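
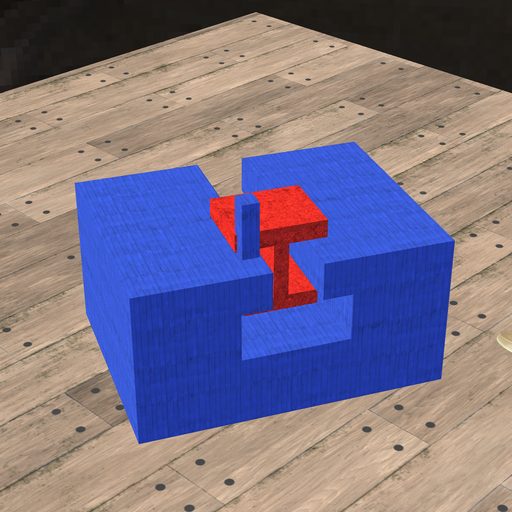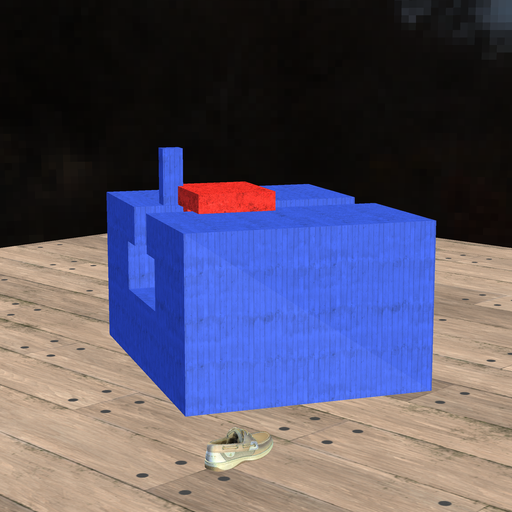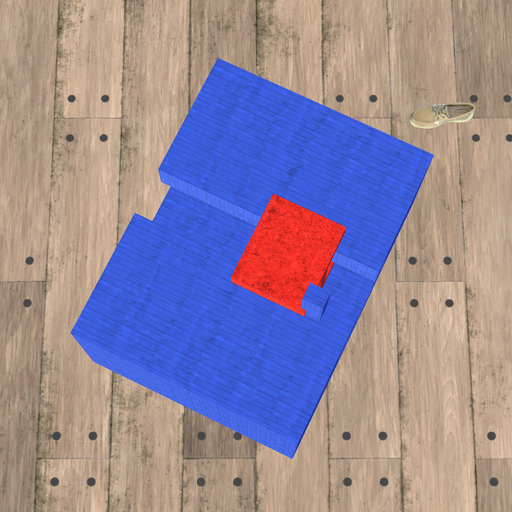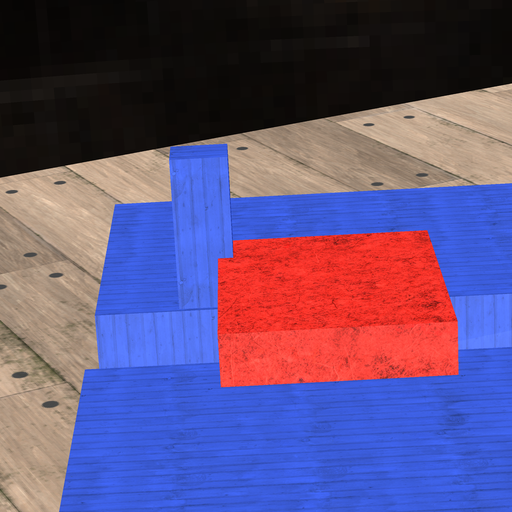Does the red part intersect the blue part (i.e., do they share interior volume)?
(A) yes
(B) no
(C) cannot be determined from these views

(A) yes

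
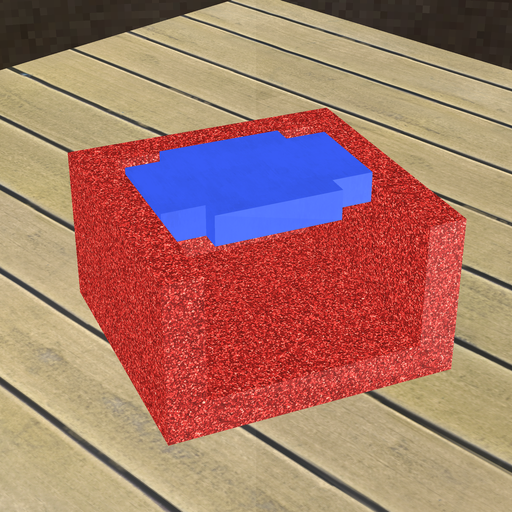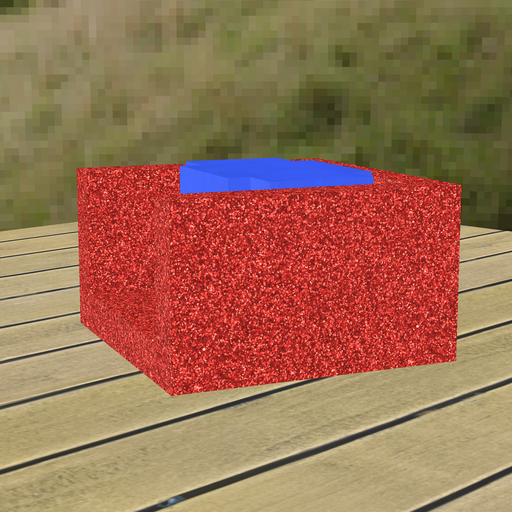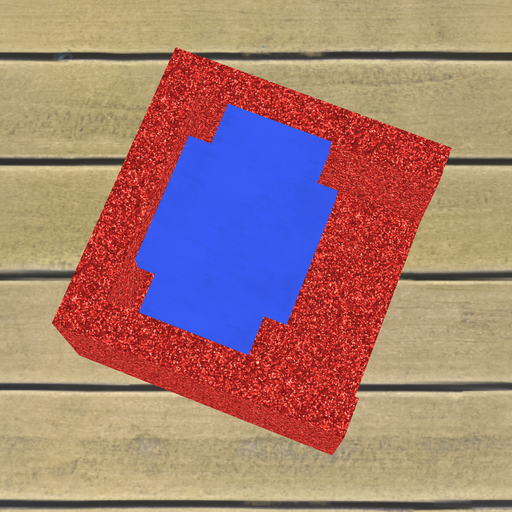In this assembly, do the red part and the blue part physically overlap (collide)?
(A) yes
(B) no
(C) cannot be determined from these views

(B) no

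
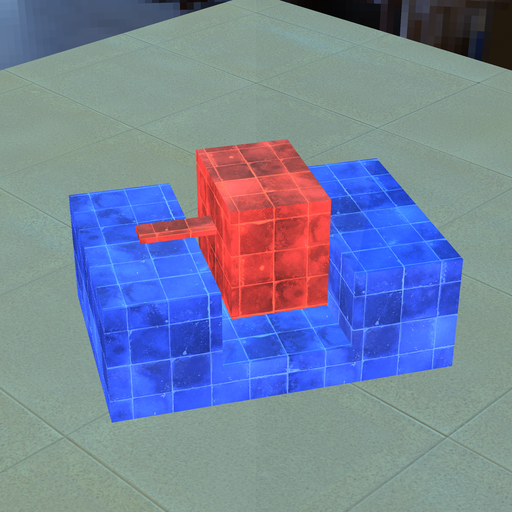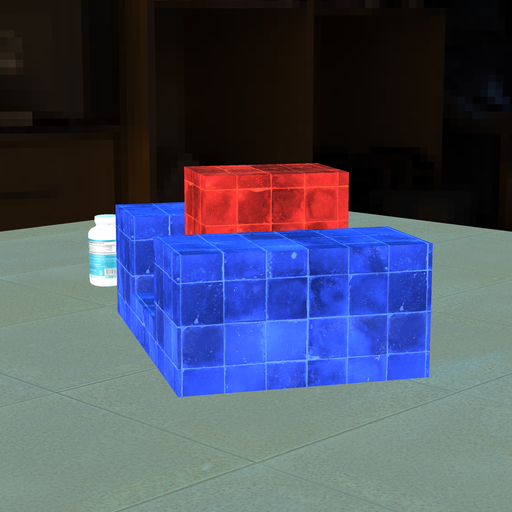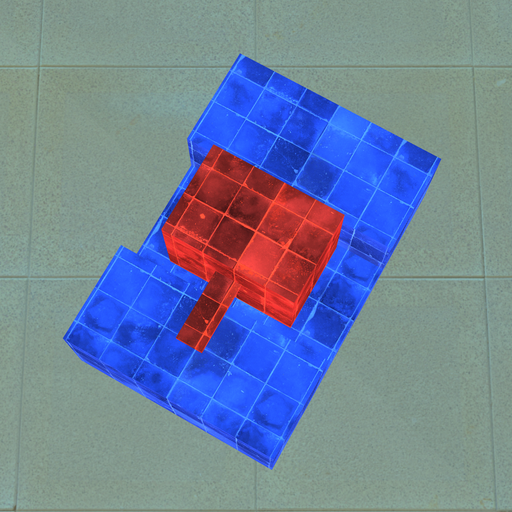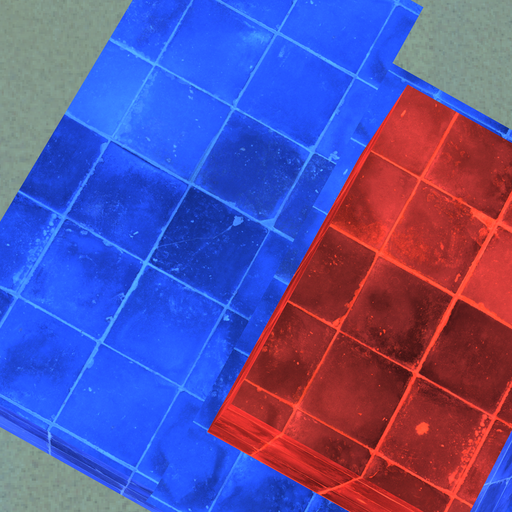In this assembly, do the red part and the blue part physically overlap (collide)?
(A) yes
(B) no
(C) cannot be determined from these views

(B) no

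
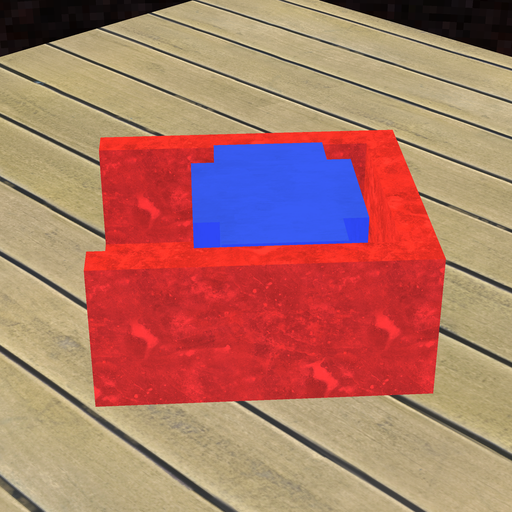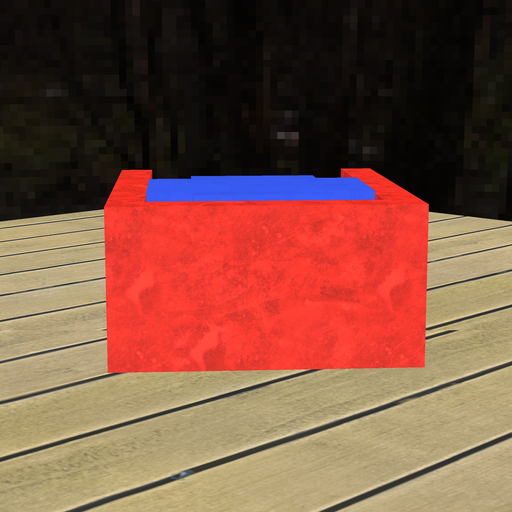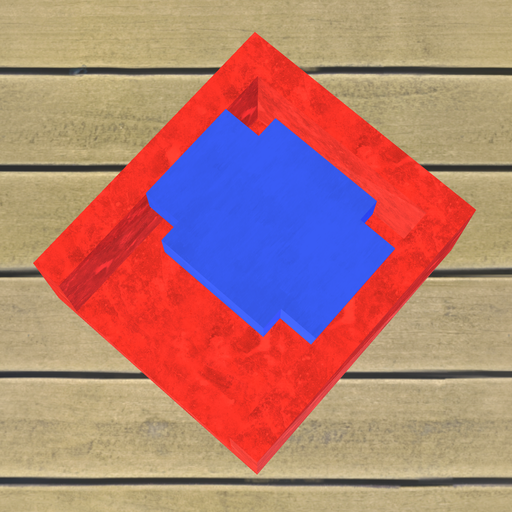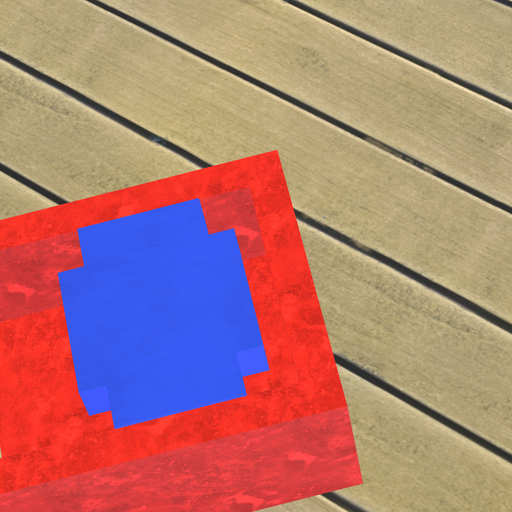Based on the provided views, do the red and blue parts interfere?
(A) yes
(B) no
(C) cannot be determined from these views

(B) no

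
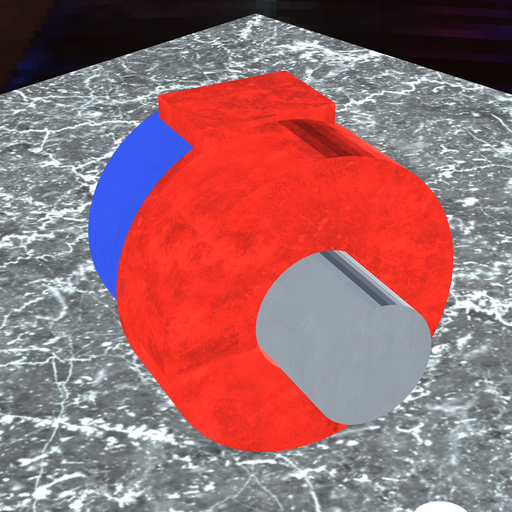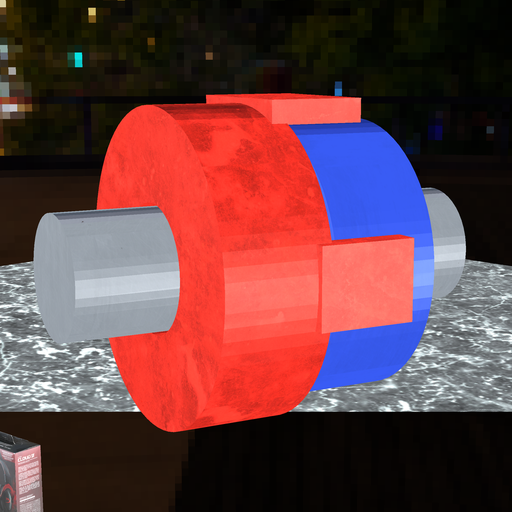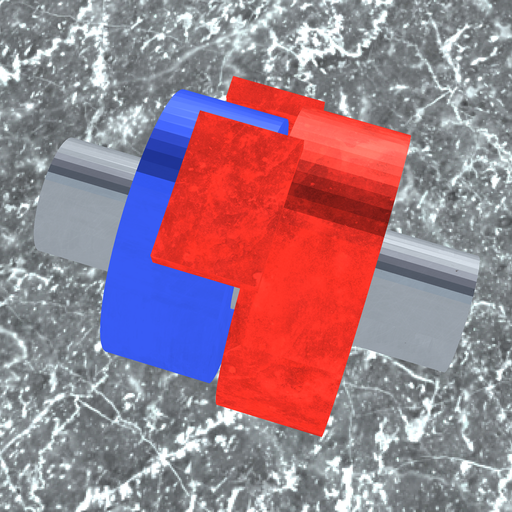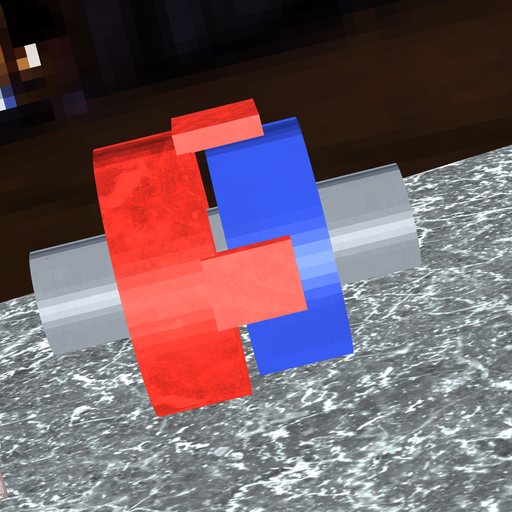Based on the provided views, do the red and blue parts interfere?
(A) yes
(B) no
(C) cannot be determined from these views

(B) no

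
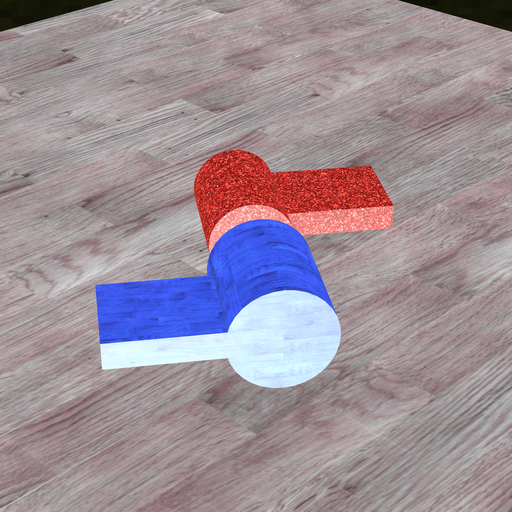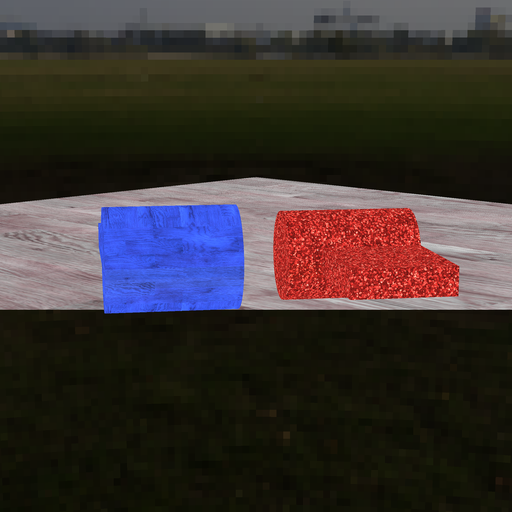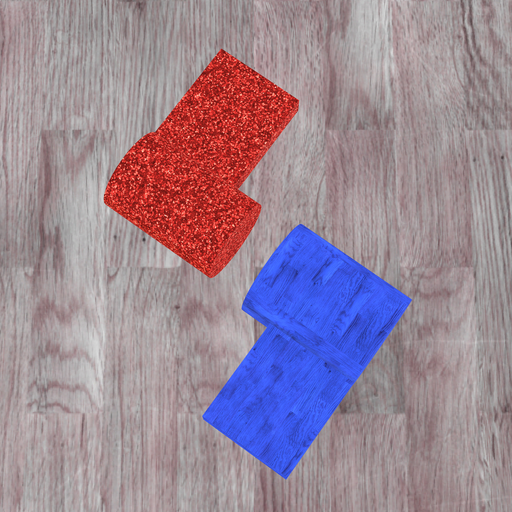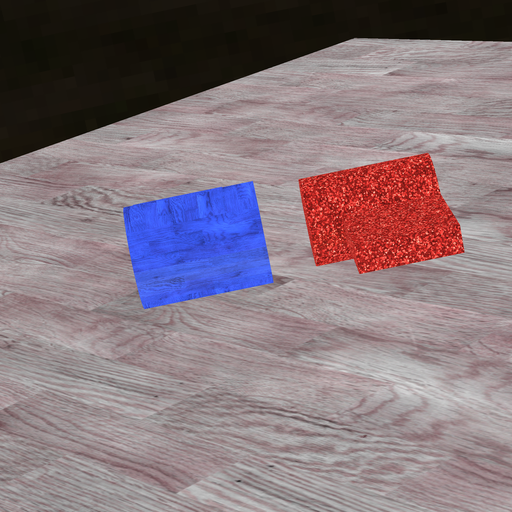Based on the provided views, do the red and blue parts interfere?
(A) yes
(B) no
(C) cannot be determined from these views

(B) no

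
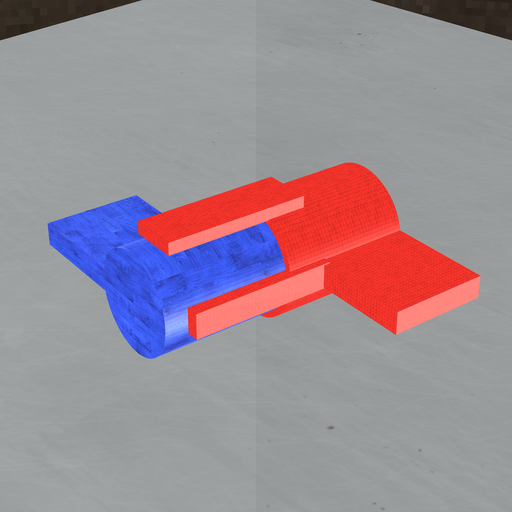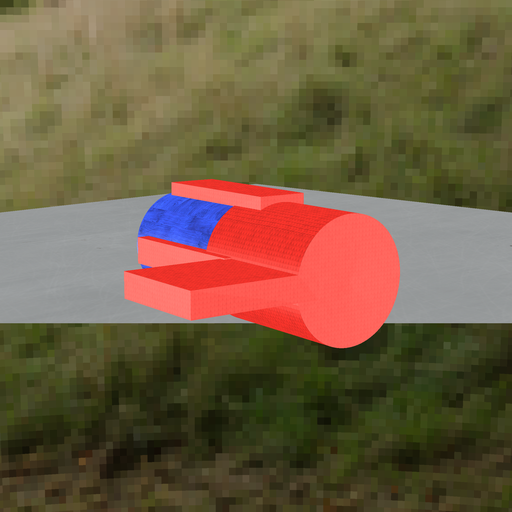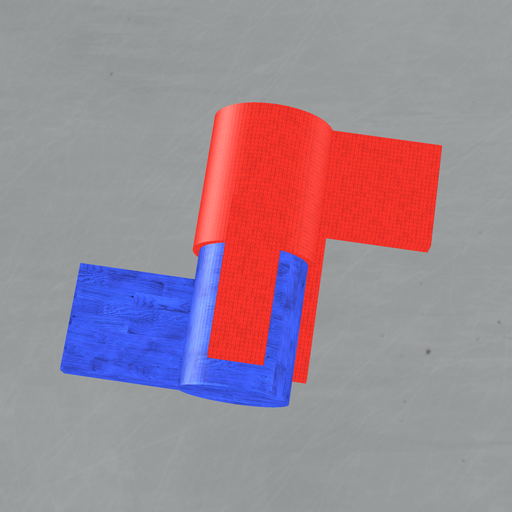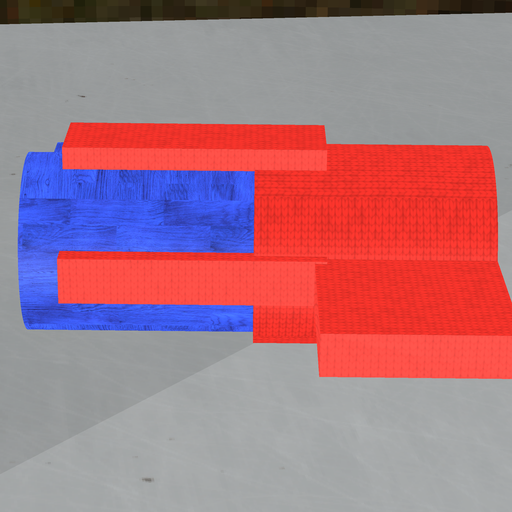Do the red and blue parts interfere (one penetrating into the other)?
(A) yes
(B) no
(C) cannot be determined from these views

(A) yes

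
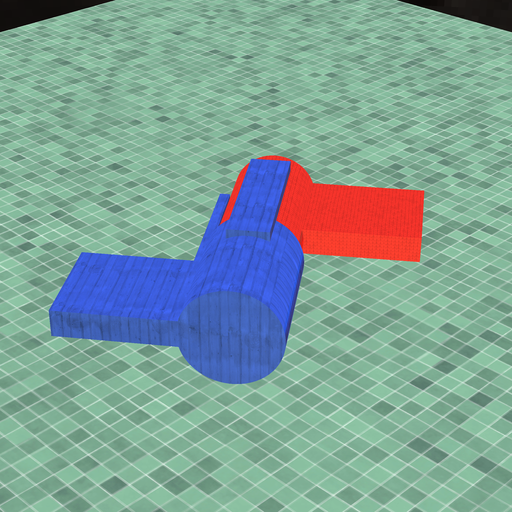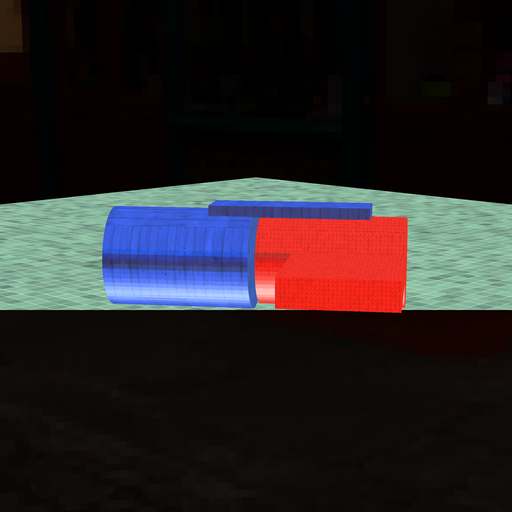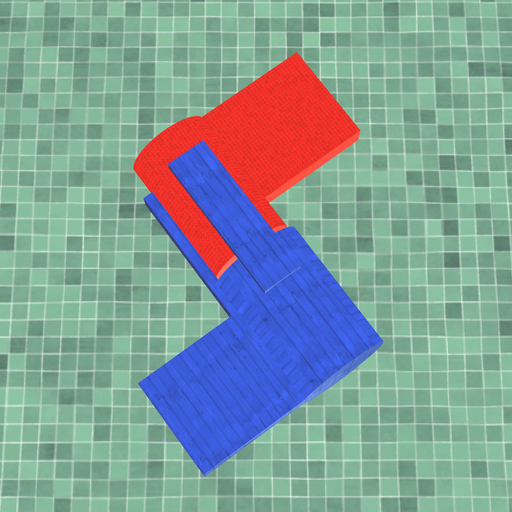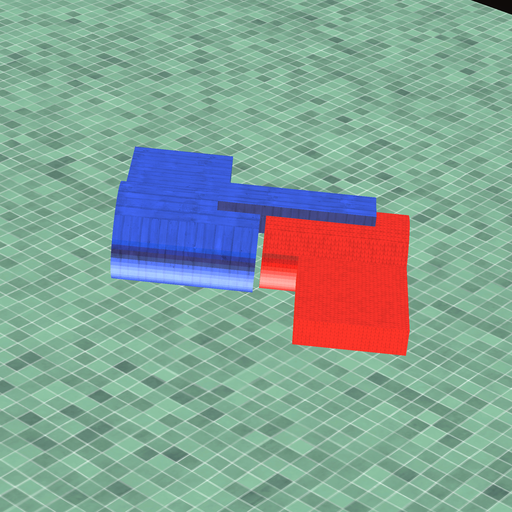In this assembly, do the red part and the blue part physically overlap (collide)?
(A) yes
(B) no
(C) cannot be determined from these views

(B) no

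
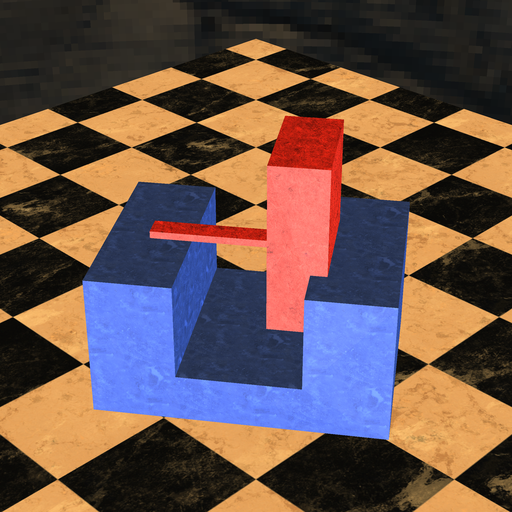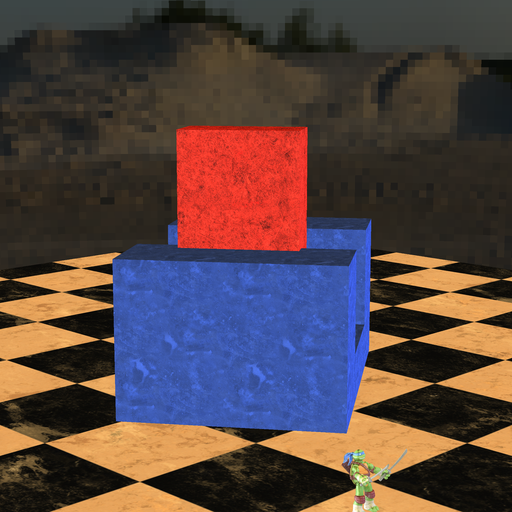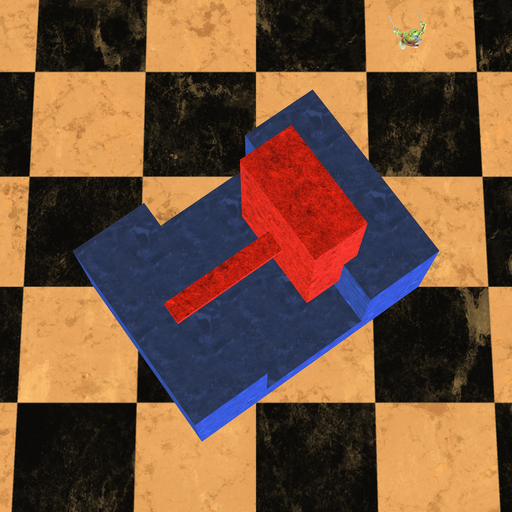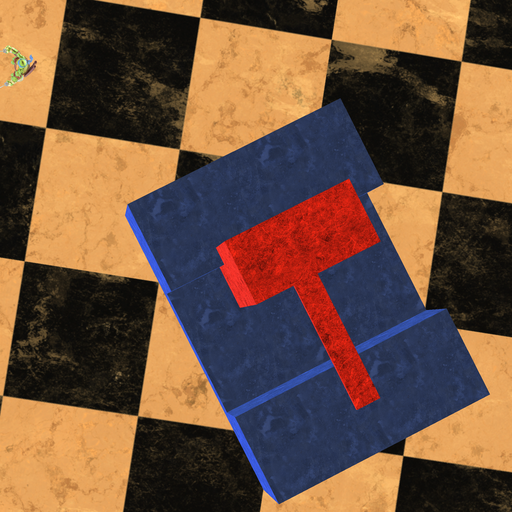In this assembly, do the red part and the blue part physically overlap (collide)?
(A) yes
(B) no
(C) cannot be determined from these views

(A) yes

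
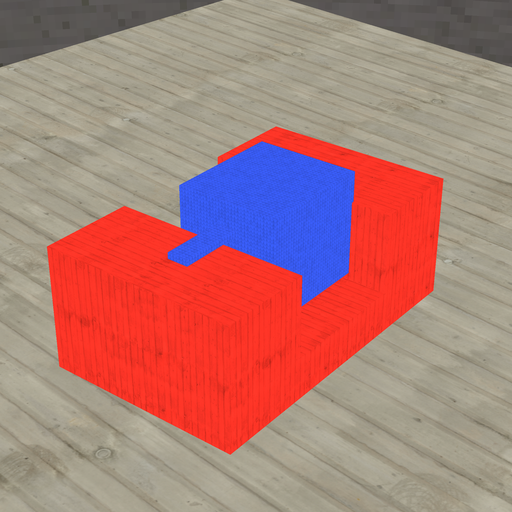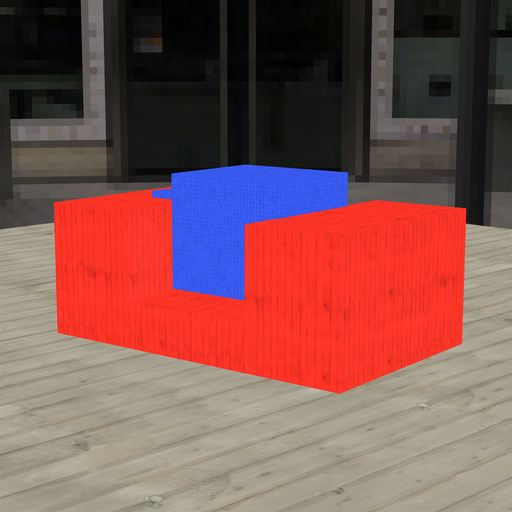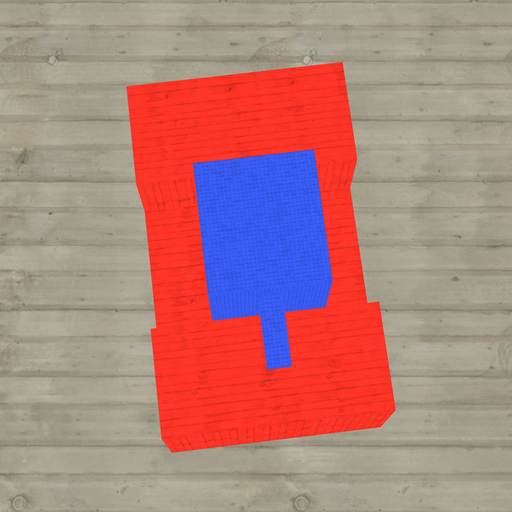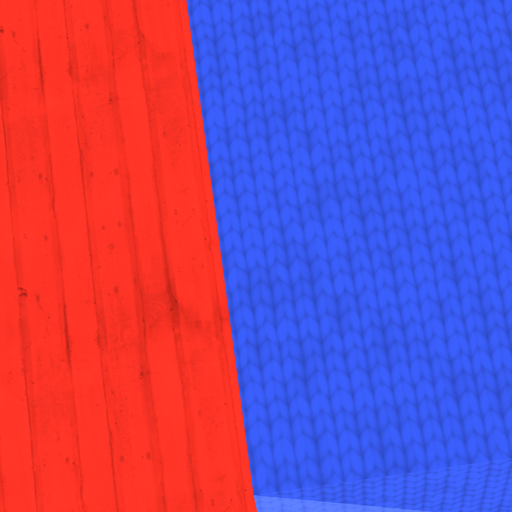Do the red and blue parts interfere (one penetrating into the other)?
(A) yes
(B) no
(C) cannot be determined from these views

(A) yes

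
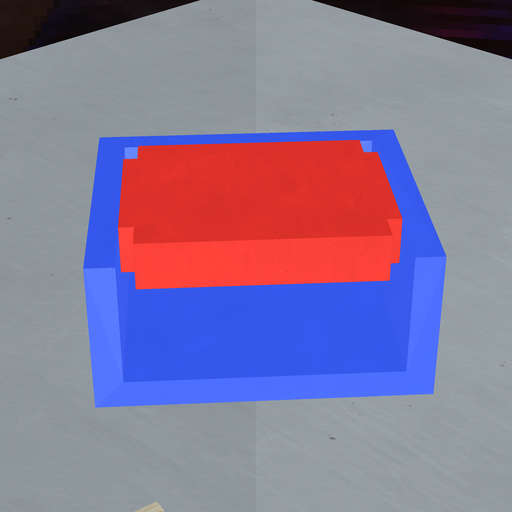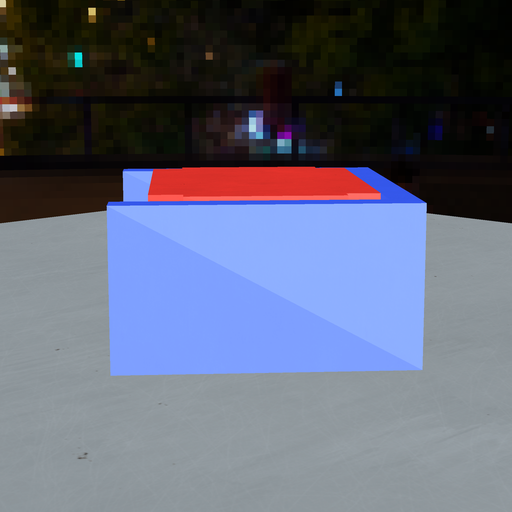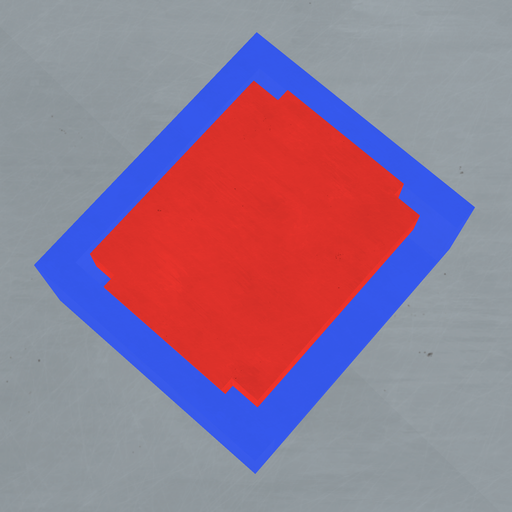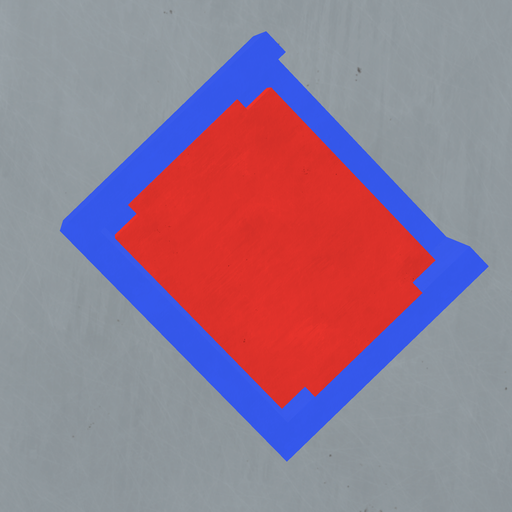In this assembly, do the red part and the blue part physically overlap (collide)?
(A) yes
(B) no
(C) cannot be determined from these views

(B) no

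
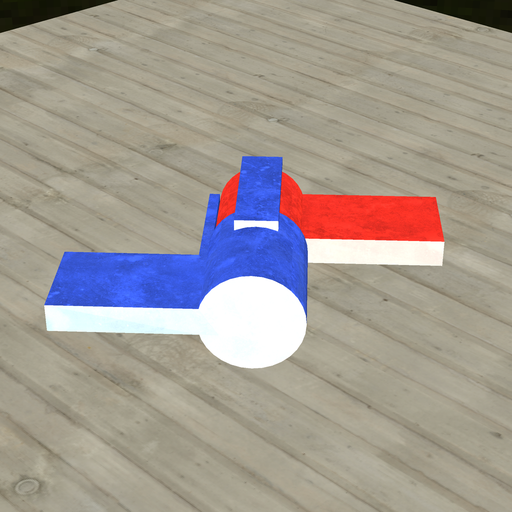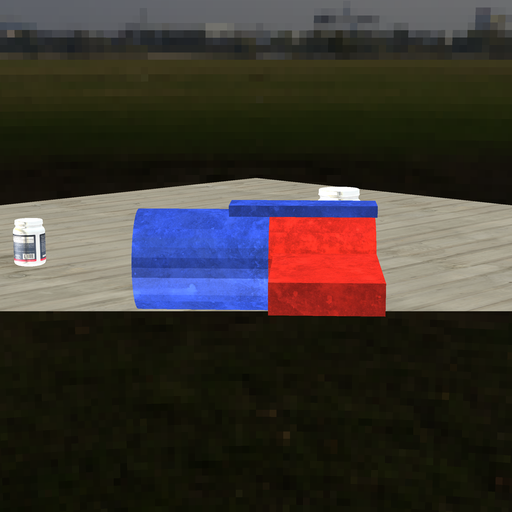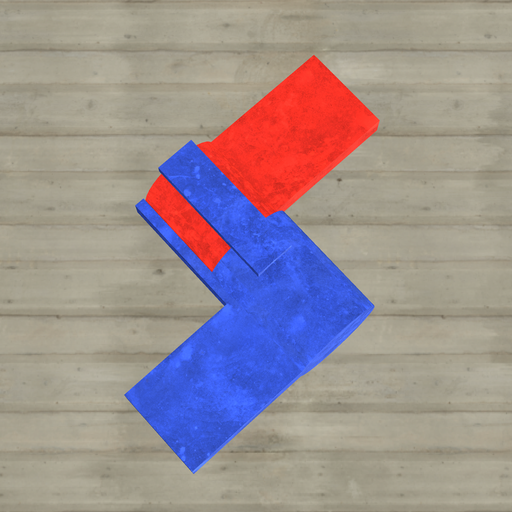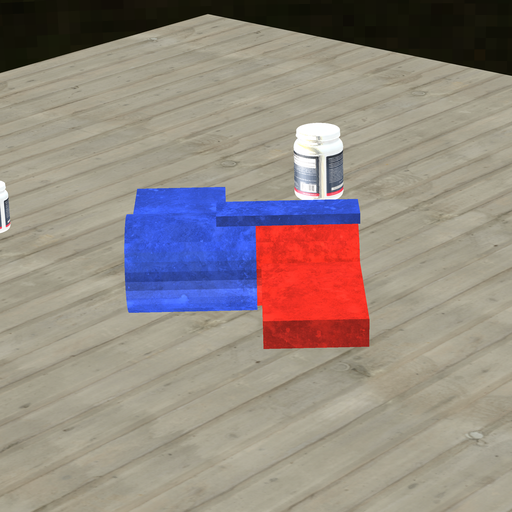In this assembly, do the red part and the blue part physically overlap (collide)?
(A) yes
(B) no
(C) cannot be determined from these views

(A) yes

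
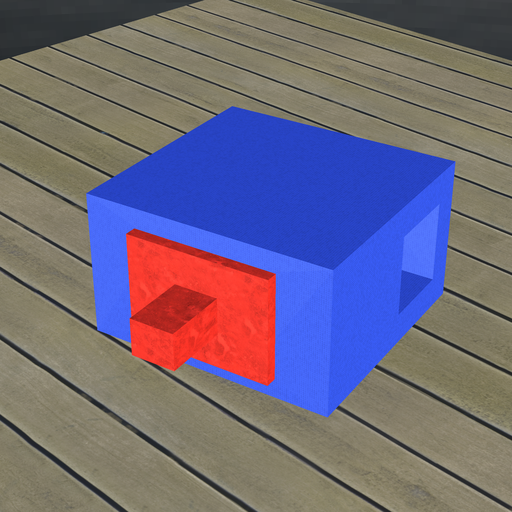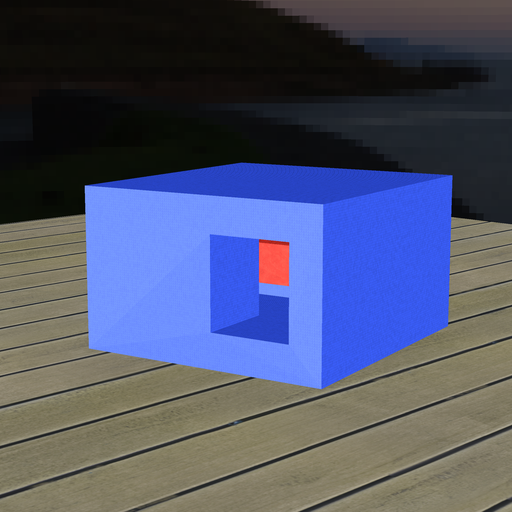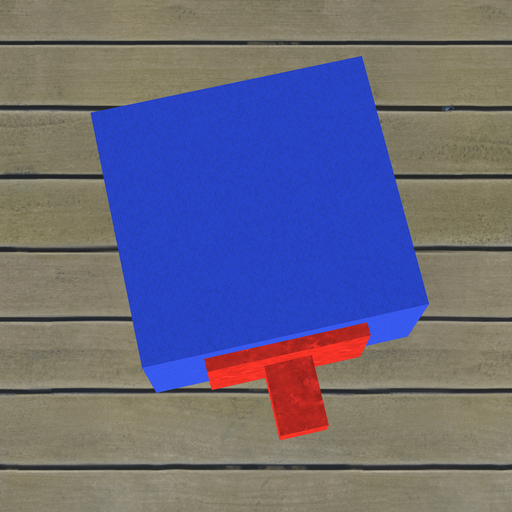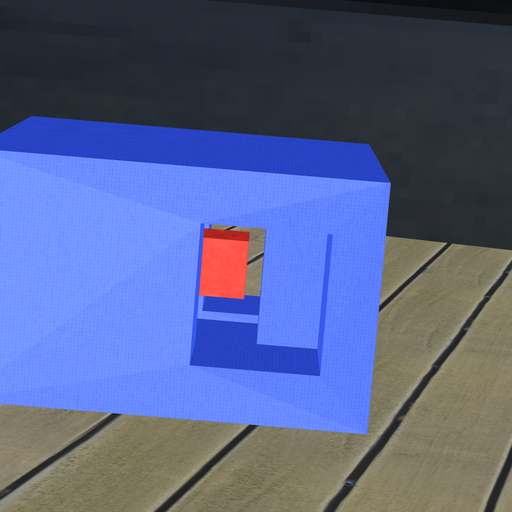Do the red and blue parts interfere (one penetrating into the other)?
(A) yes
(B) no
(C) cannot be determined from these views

(B) no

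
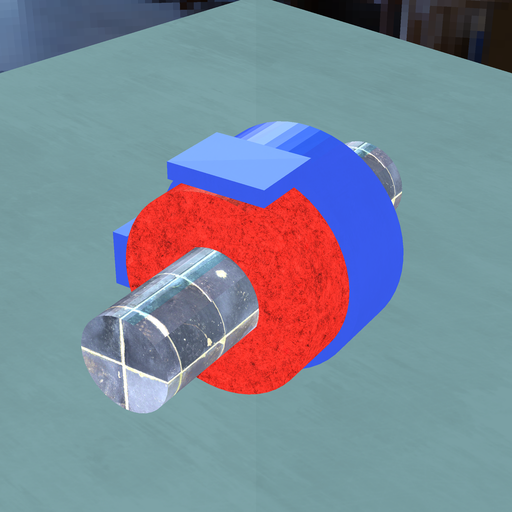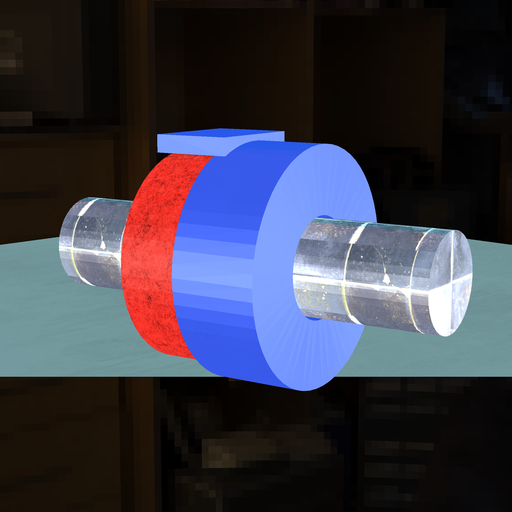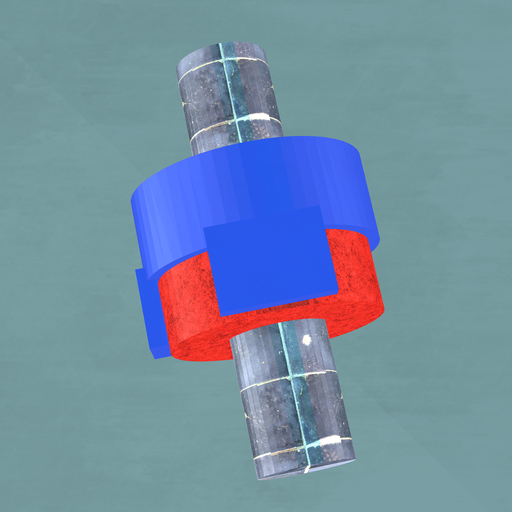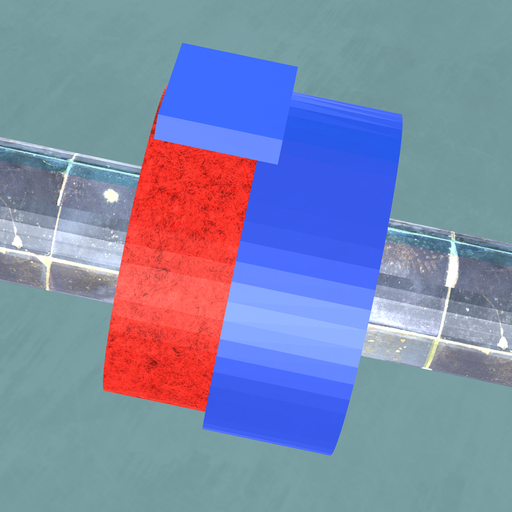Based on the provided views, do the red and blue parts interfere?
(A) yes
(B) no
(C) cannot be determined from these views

(A) yes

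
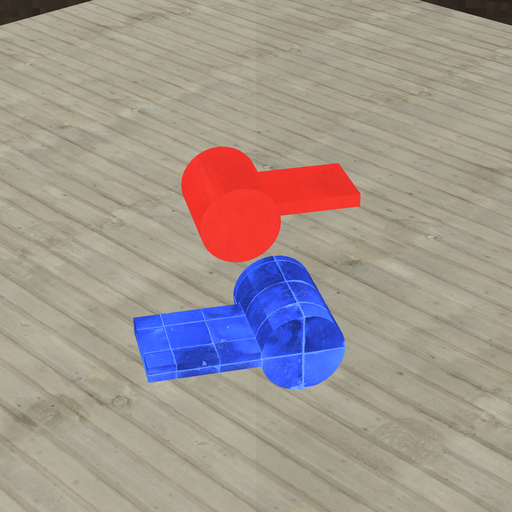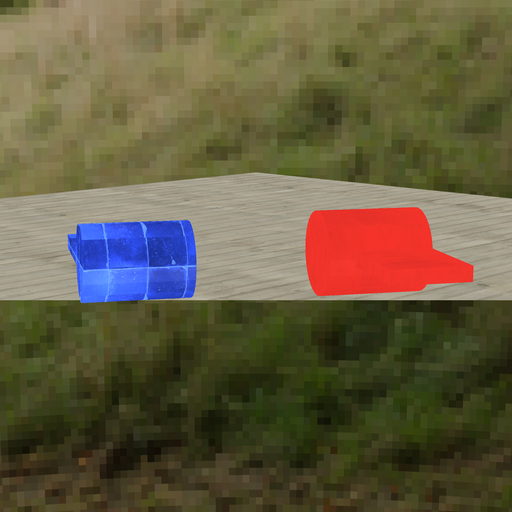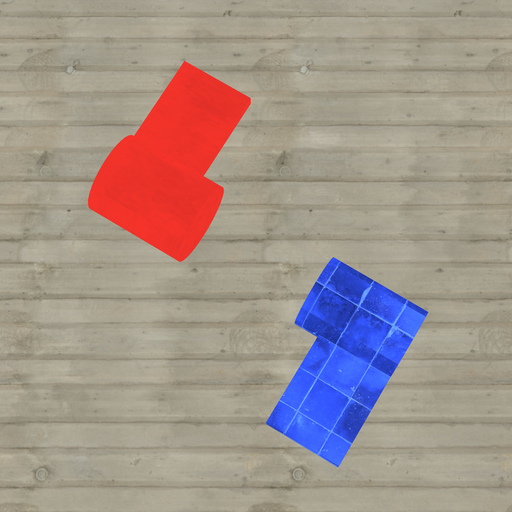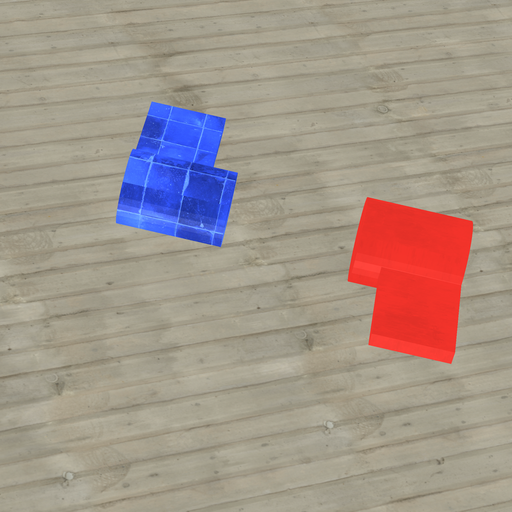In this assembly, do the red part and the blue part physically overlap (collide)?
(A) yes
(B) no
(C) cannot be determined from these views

(B) no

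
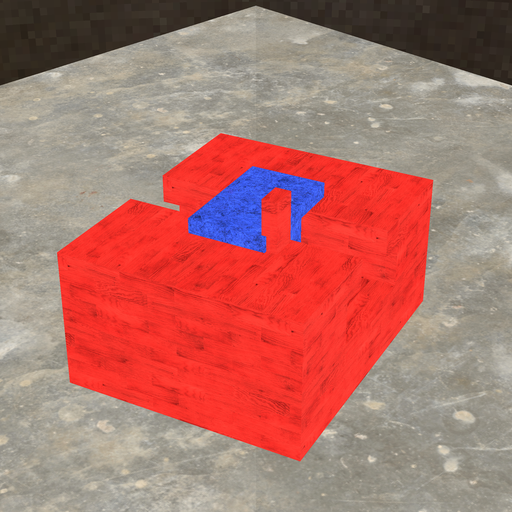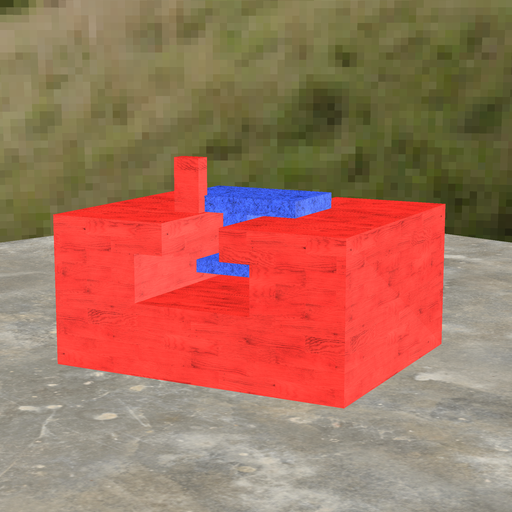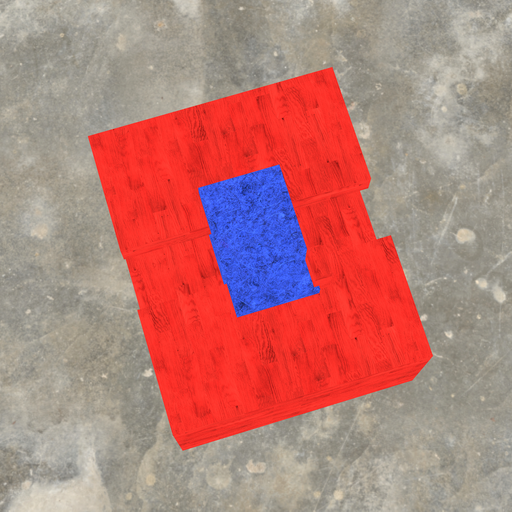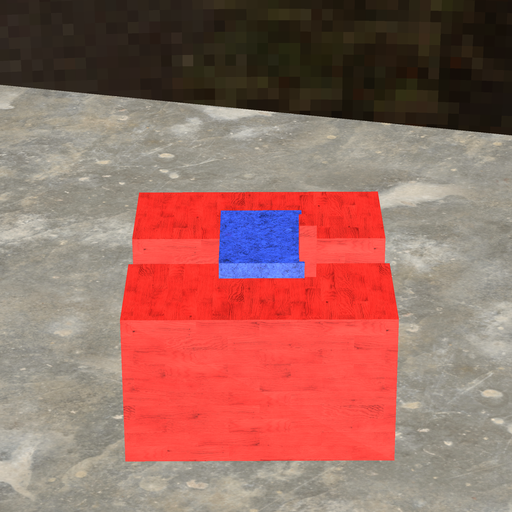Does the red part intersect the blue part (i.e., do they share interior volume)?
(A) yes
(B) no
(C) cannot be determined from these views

(A) yes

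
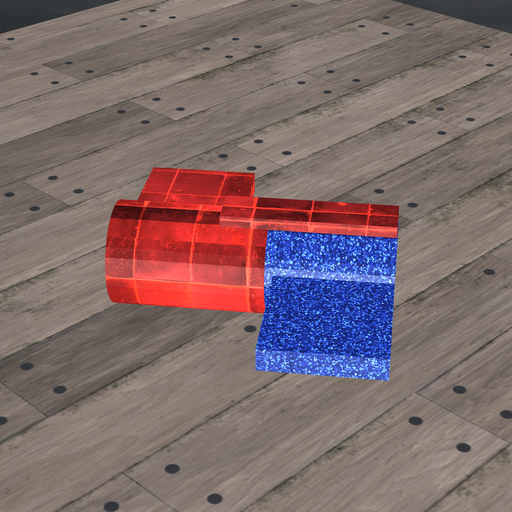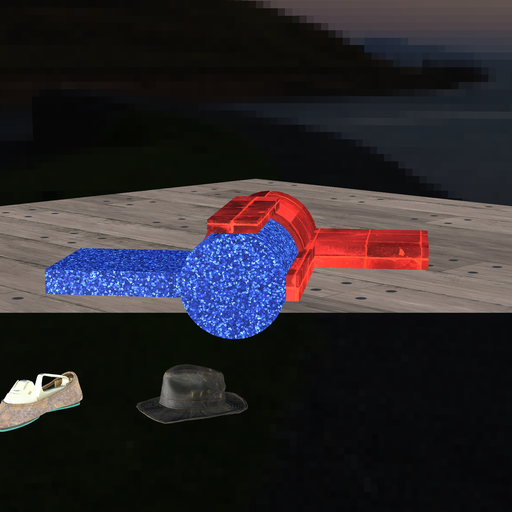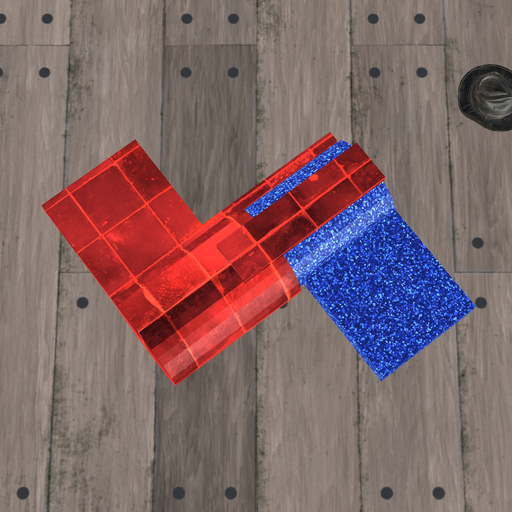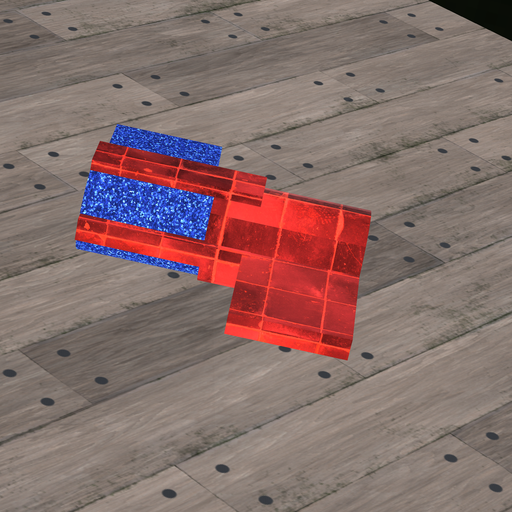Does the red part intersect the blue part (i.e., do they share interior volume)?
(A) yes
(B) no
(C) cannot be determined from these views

(A) yes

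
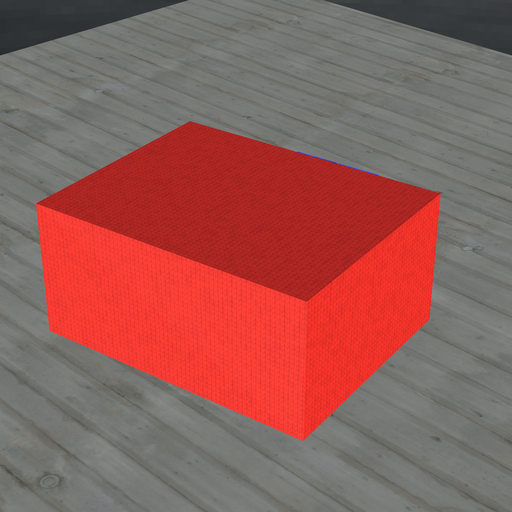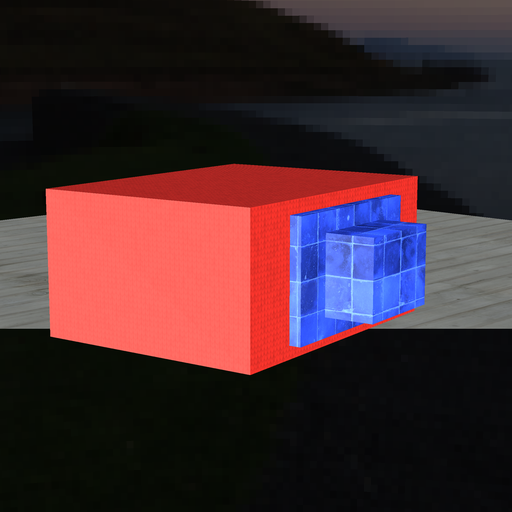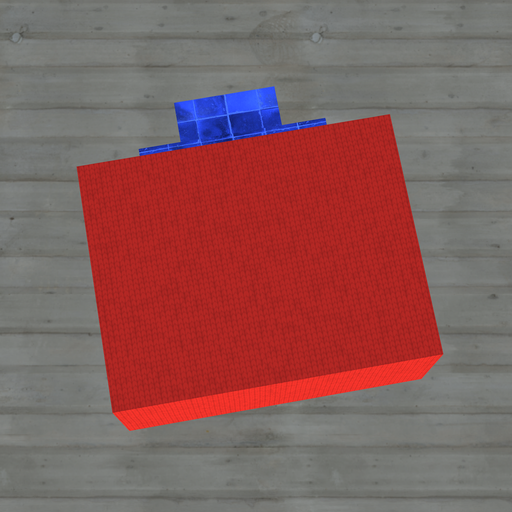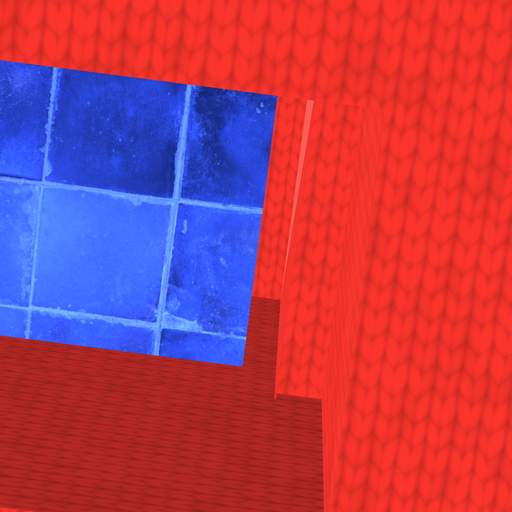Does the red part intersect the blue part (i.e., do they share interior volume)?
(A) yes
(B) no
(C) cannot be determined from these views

(B) no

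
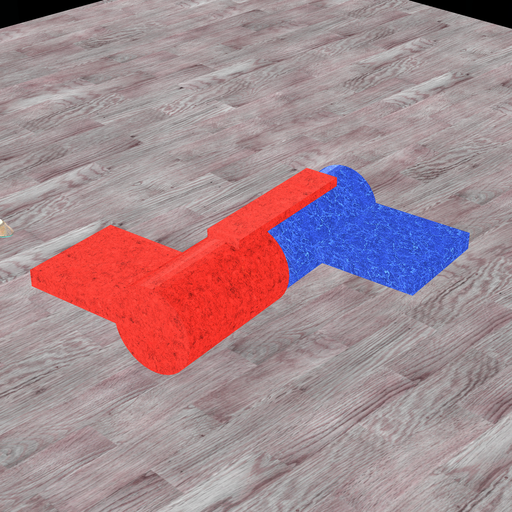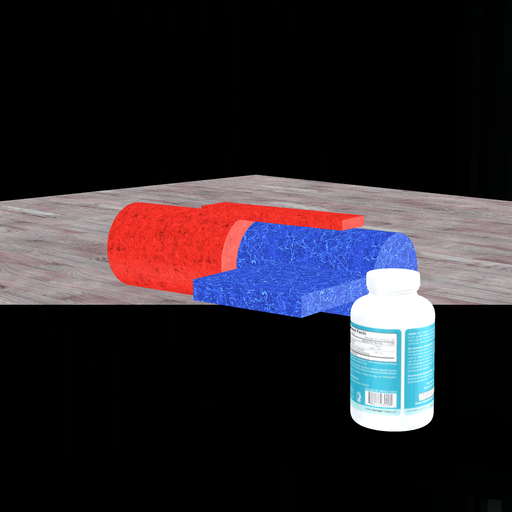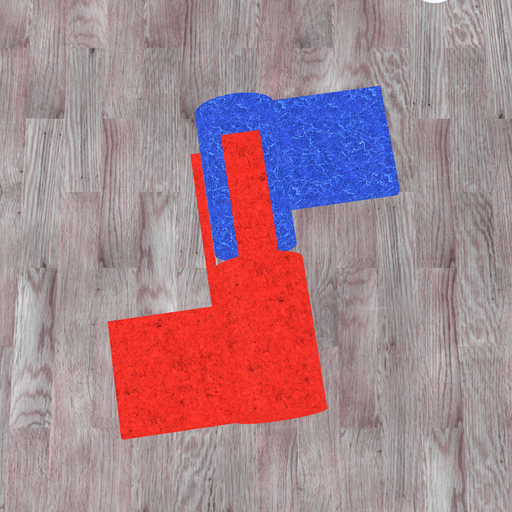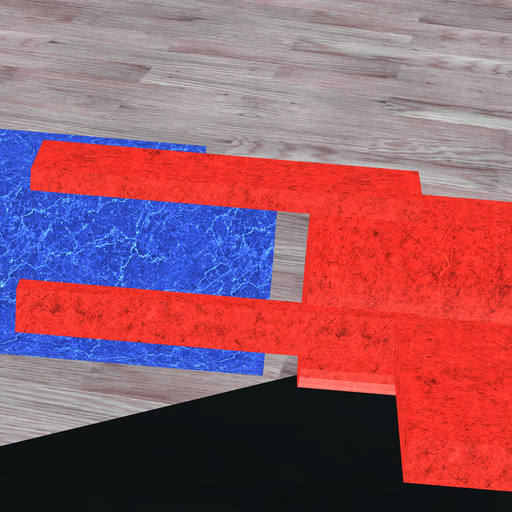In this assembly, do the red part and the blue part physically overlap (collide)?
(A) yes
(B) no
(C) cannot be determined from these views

(B) no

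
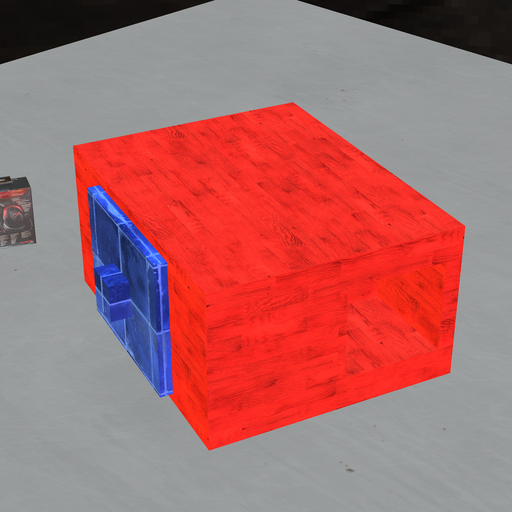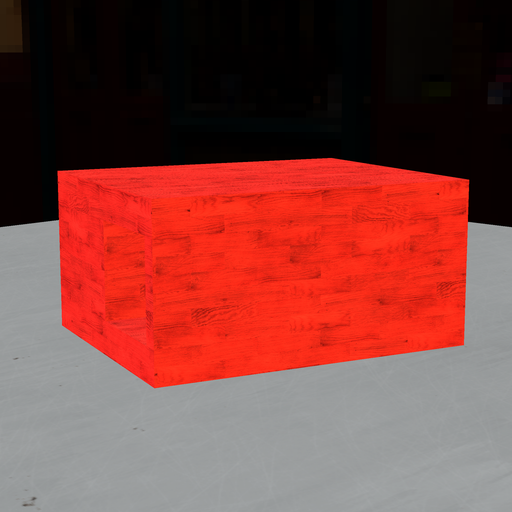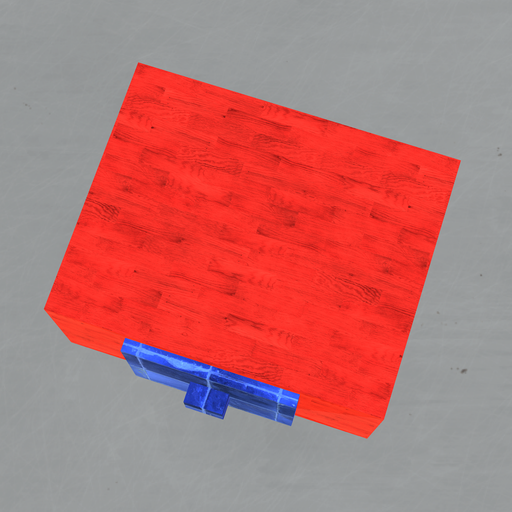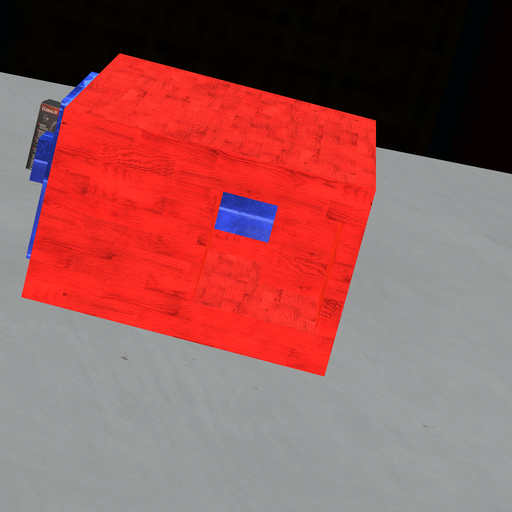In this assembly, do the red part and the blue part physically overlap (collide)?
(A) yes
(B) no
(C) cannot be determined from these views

(A) yes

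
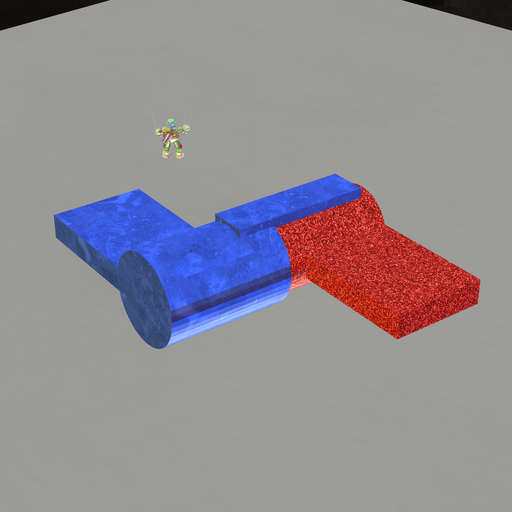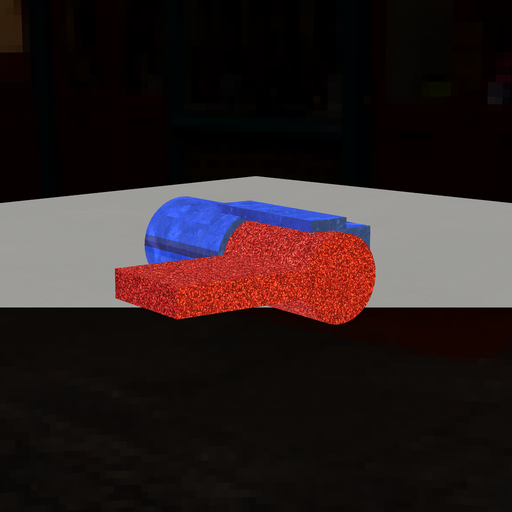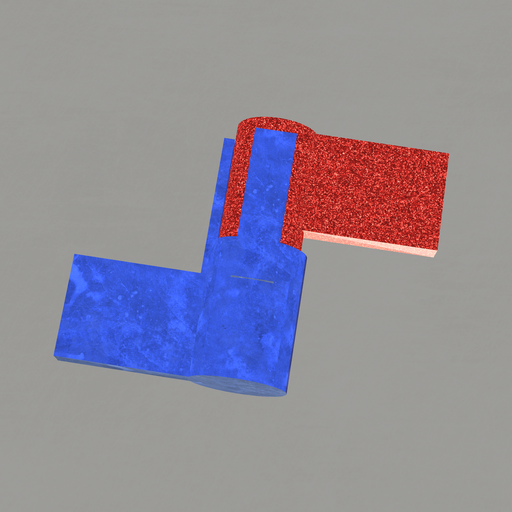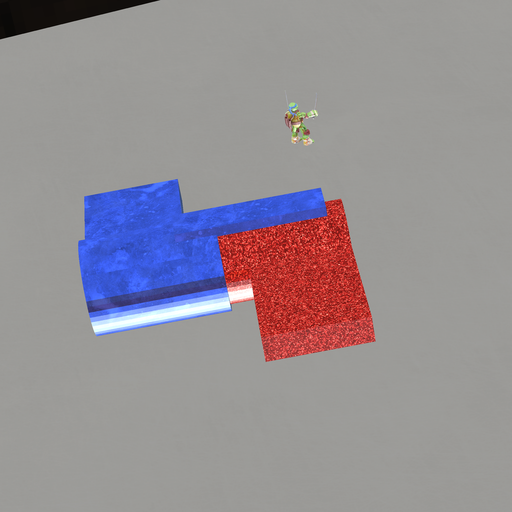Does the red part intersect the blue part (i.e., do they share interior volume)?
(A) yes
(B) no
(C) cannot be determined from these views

(A) yes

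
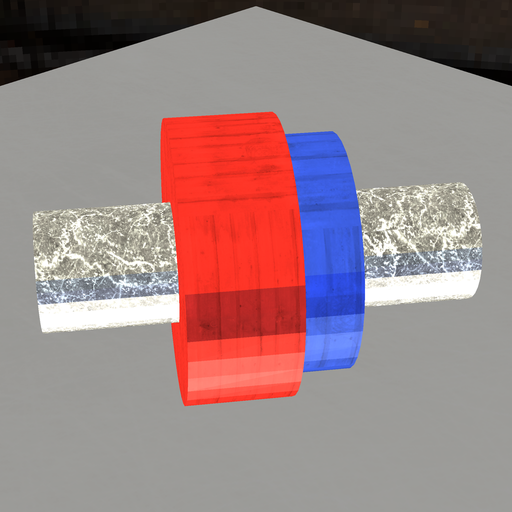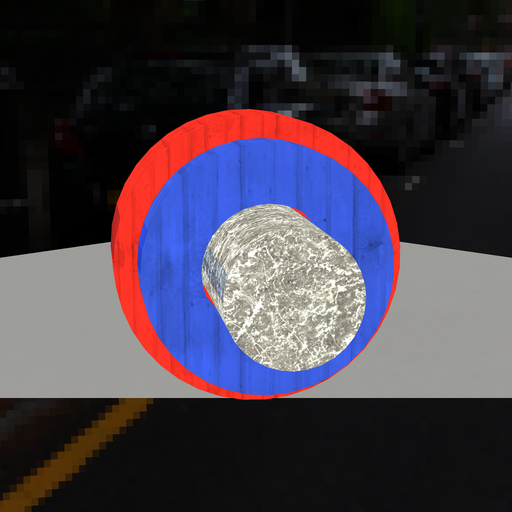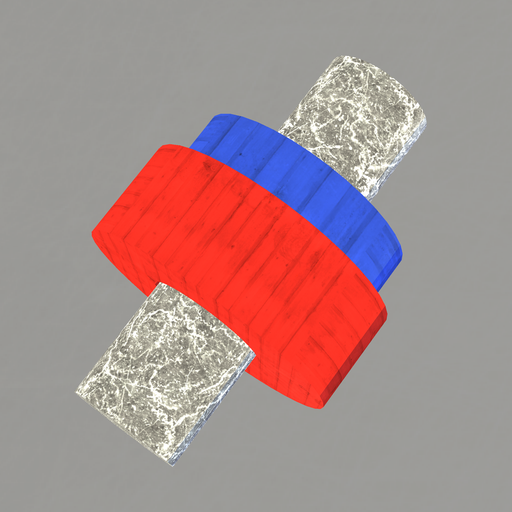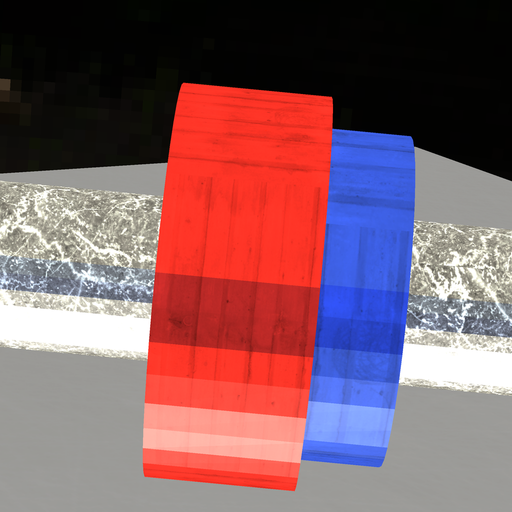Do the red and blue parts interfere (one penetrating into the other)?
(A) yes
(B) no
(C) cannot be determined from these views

(A) yes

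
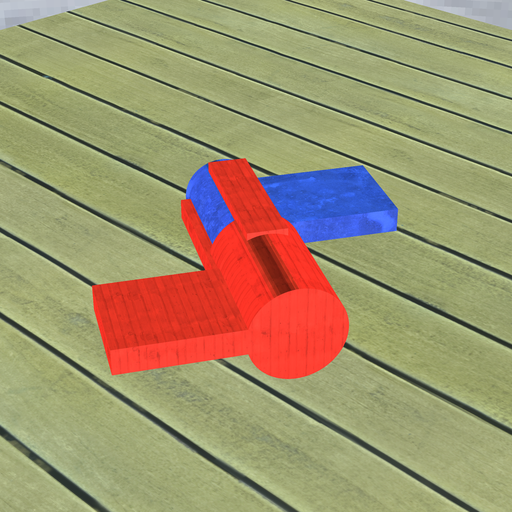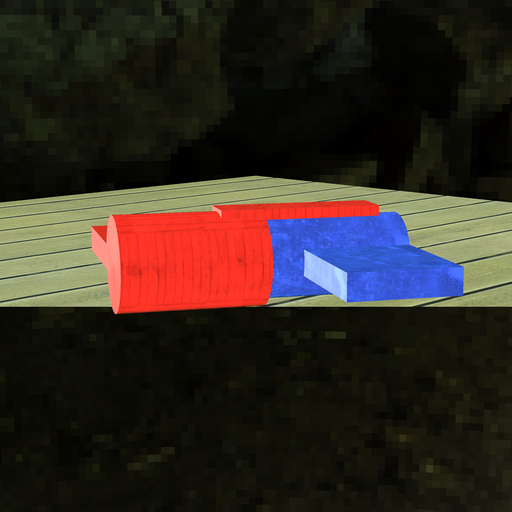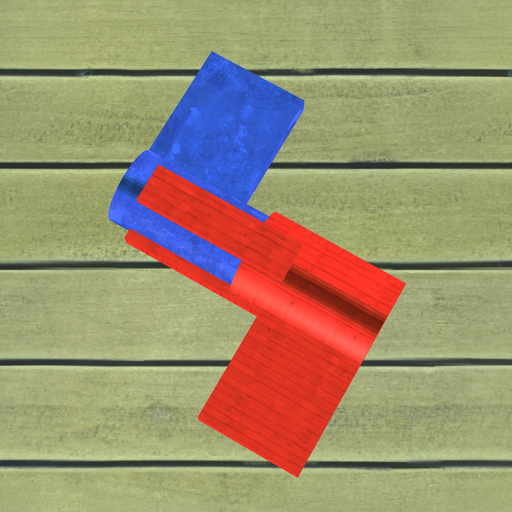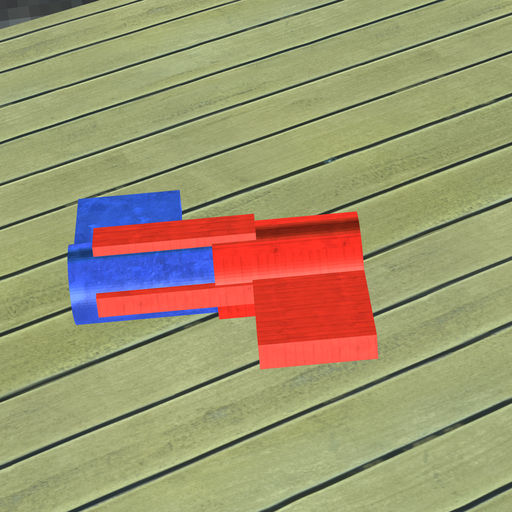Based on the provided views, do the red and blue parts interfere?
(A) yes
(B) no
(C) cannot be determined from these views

(A) yes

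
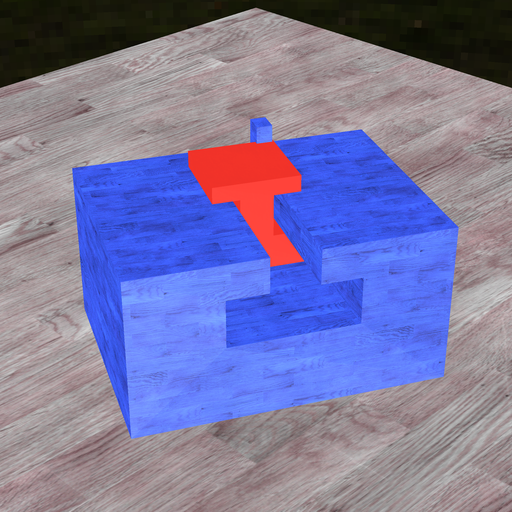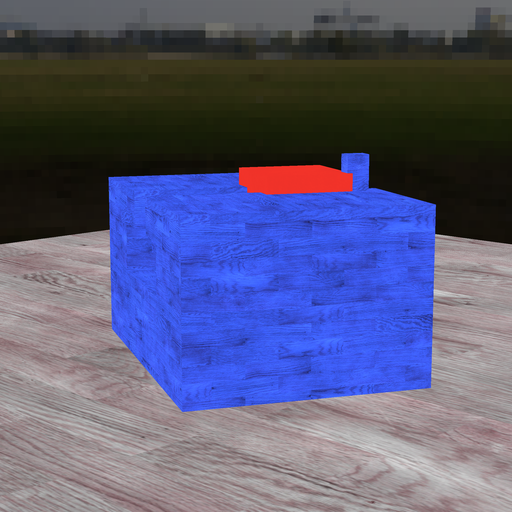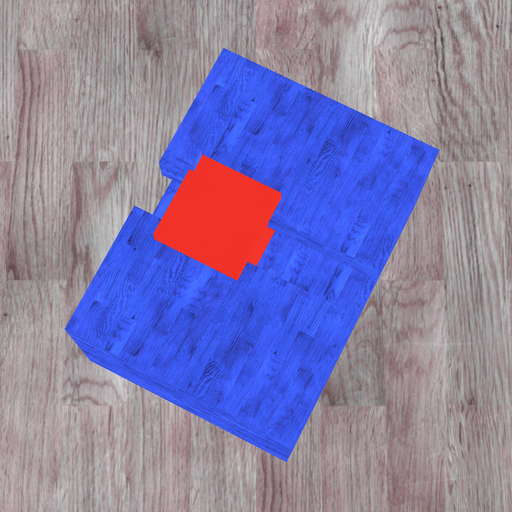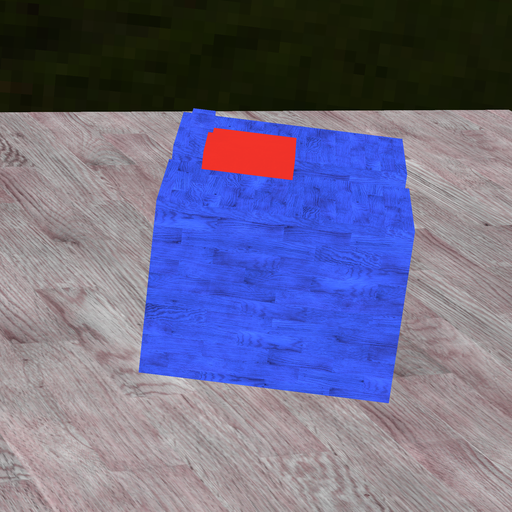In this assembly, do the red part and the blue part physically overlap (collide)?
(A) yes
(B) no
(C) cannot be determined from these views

(A) yes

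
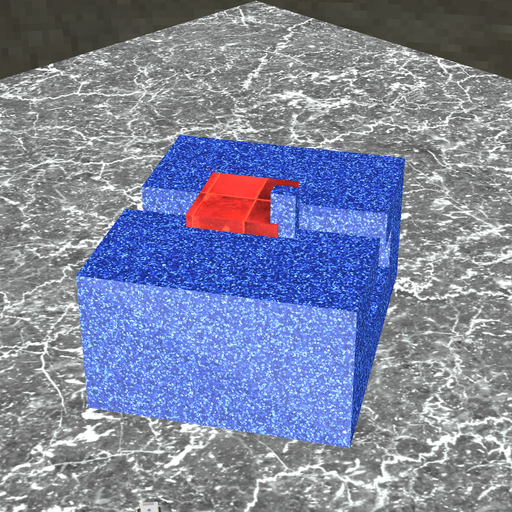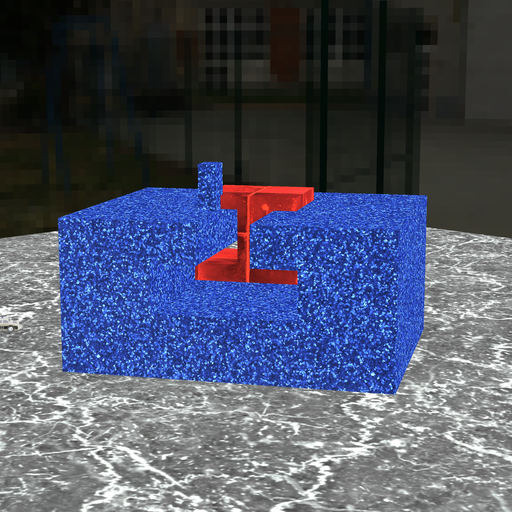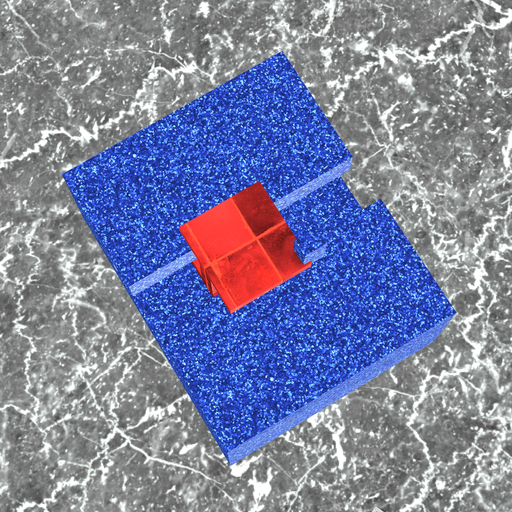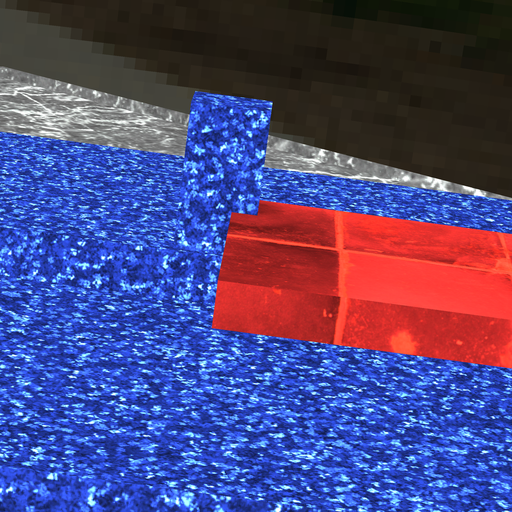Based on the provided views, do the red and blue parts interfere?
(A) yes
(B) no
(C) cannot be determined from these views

(A) yes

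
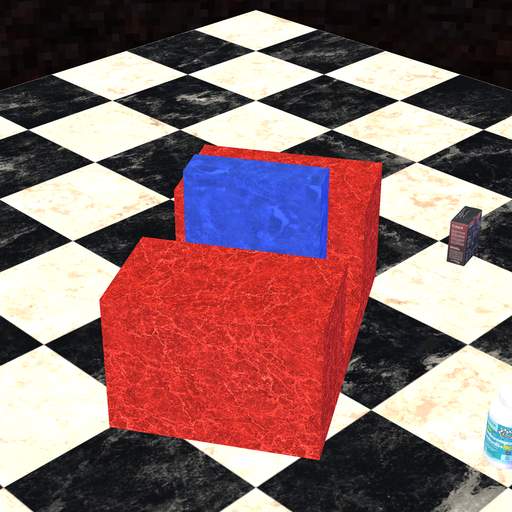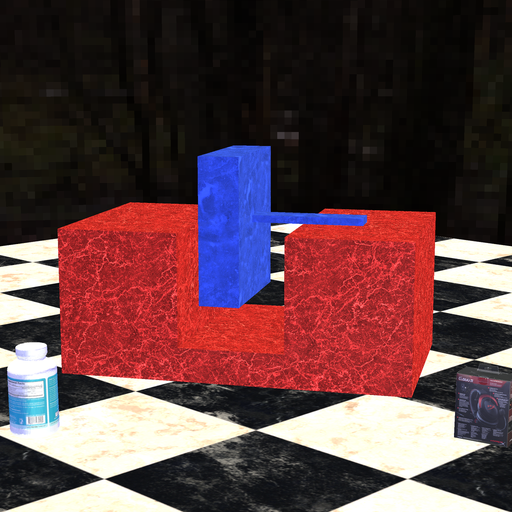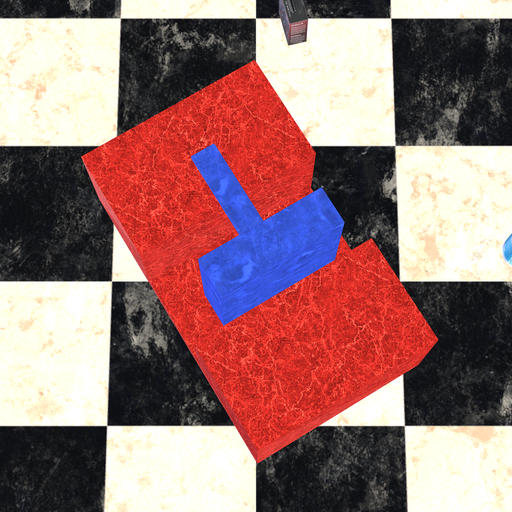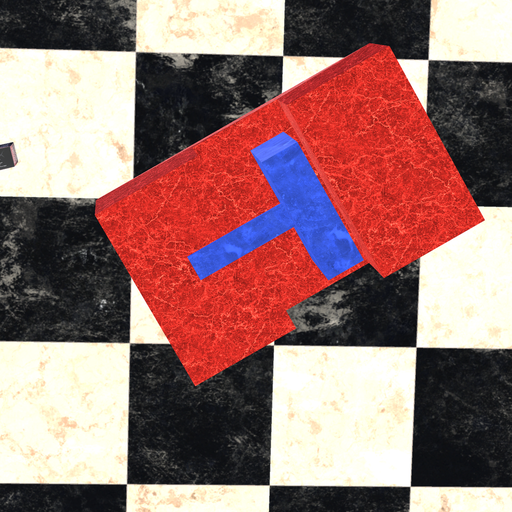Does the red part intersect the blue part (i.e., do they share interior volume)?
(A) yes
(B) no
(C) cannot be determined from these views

(B) no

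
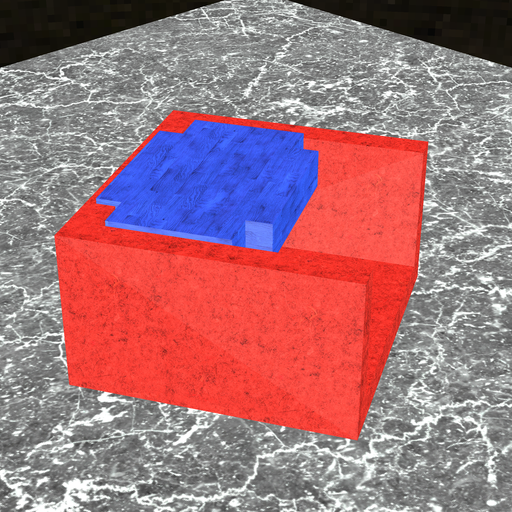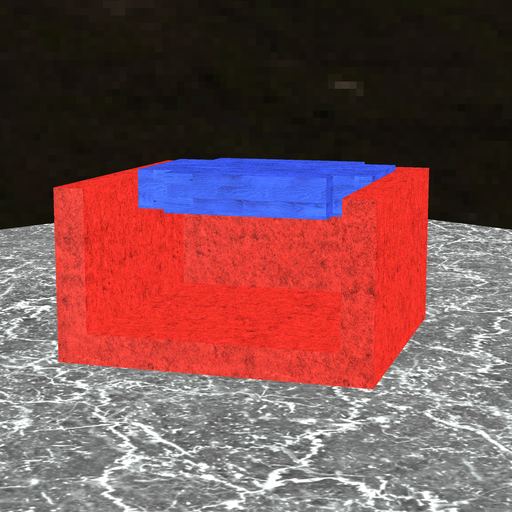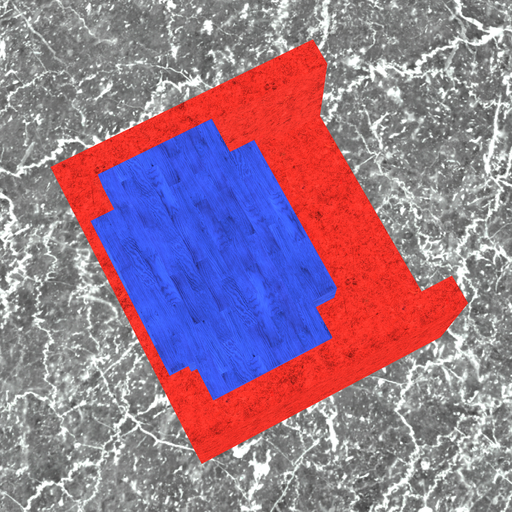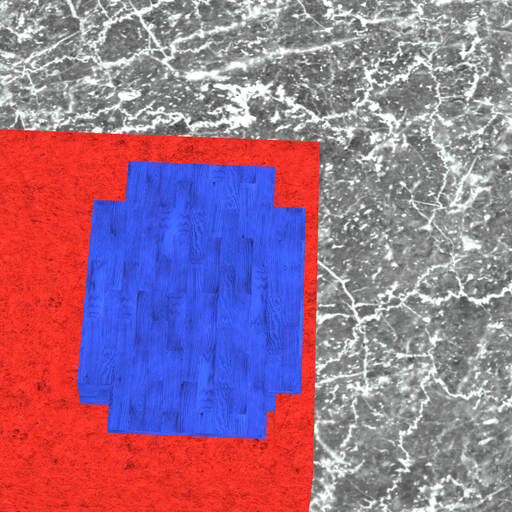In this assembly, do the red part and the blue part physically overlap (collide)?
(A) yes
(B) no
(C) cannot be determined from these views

(A) yes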